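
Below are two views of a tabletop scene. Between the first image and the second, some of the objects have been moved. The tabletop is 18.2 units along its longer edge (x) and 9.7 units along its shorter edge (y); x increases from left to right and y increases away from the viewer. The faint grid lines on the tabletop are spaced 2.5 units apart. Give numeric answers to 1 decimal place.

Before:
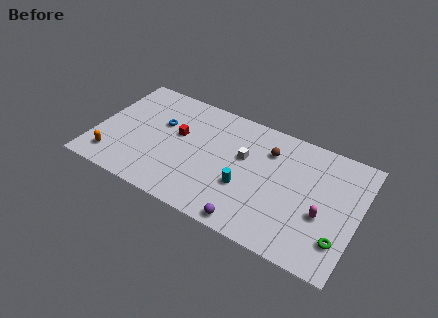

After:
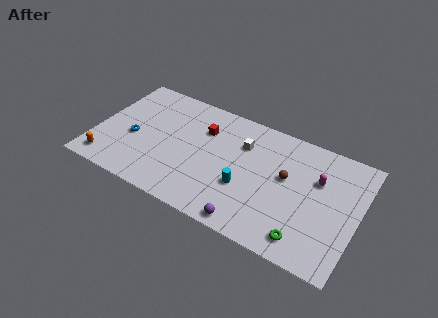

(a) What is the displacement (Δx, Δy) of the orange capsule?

(-0.3, -0.4)

The orange capsule was at about (1.5, 1.8) and moved to about (1.2, 1.4).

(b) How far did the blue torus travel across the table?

2.6

The blue torus moved from about (4.3, 6.1) to (2.6, 4.1), a distance of √(1.7² + 2.0²) ≈ 2.6.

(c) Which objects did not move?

the cyan cylinder and the purple sphere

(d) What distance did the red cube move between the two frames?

2.0

From (5.6, 5.7) to (7.2, 6.9), the red cube covered √(1.6² + 1.2²) ≈ 2.0 units.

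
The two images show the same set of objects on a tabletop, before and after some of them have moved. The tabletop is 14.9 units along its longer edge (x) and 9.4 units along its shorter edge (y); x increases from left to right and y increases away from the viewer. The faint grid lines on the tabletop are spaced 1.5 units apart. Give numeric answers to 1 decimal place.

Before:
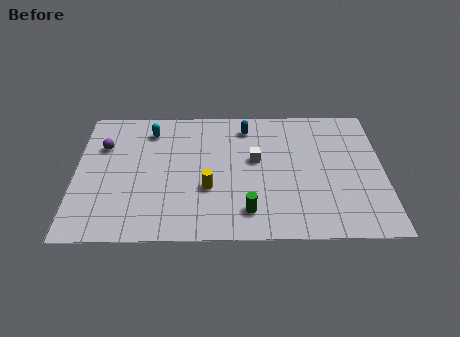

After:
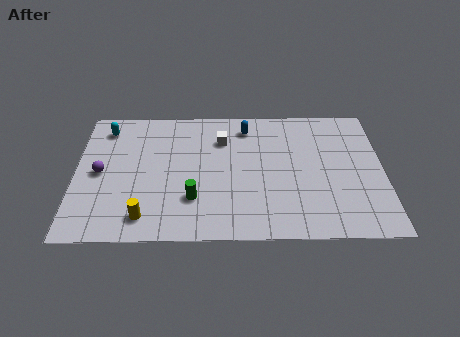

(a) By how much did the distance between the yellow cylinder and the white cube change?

+3.5

They were about 3.0 units apart before and 6.5 after — 3.5 units further apart.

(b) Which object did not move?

the blue capsule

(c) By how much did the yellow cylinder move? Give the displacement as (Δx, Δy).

(-3.0, -1.9)

From the two frames, the yellow cylinder sits at roughly (6.4, 3.4) before and (3.4, 1.5) after.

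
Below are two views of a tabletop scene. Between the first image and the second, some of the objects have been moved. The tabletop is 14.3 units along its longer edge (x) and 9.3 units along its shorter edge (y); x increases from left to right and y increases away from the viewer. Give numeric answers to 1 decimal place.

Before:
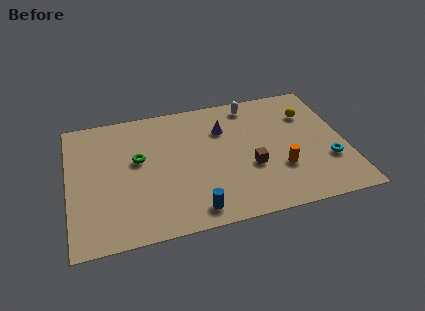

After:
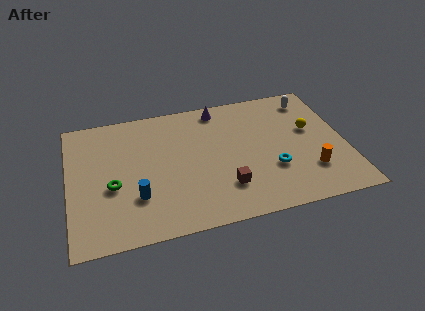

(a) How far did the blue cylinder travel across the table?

3.2

The blue cylinder was near (6.2, 1.2) before and (3.4, 2.8) after, so it travelled √(2.8² + 1.6²) ≈ 3.2 units.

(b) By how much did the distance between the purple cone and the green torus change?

+2.6

The distance was about 4.7 in the first image and 7.3 in the second, so they moved 2.6 units further apart.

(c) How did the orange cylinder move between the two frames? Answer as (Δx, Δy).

(1.5, -0.5)

The orange cylinder was at about (10.8, 3.0) and moved to about (12.3, 2.5).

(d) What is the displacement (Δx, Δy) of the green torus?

(-1.4, -1.6)

The green torus started near (3.6, 5.4) and ended near (2.2, 3.8).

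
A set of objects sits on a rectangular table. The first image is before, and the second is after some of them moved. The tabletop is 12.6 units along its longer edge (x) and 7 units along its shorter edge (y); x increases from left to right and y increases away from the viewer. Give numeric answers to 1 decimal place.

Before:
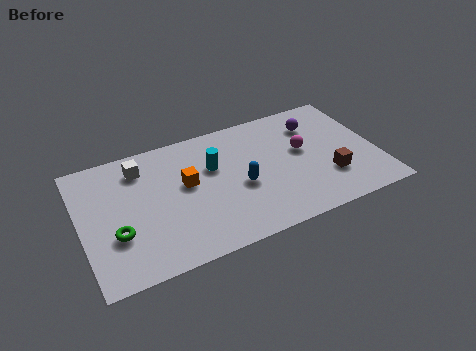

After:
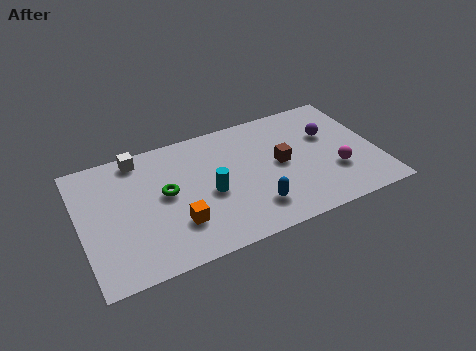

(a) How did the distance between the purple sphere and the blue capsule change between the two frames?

+0.4

Before: roughly 4.2 units apart; after: 4.6. That's 0.4 units further apart.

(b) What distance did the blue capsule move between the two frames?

1.5

The blue capsule was near (6.7, 3.0) before and (7.1, 1.6) after, so it travelled √(0.4² + 1.4²) ≈ 1.5 units.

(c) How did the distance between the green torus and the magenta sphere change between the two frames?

-1.0

Before: roughly 8.3 units apart; after: 7.3. That's 1.0 units closer together.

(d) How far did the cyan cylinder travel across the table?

1.4

The cyan cylinder moved from about (5.7, 4.5) to (5.4, 3.1), a distance of √(0.3² + 1.4²) ≈ 1.4.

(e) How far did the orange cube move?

2.1

The orange cube moved from about (4.5, 4.0) to (3.9, 2.0), a distance of √(0.6² + 2.0²) ≈ 2.1.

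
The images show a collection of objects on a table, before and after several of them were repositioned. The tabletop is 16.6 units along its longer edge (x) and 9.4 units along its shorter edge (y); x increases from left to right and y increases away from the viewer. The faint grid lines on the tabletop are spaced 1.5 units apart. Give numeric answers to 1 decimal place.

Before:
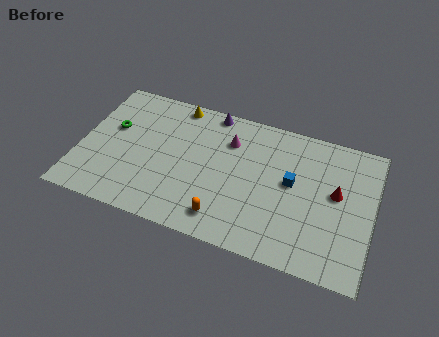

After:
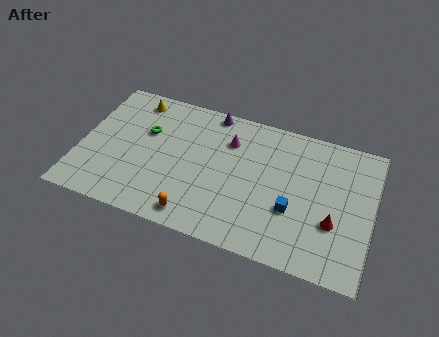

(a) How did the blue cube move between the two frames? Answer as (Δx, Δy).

(0.2, -1.8)

The blue cube started near (12.0, 5.2) and ended near (12.2, 3.4).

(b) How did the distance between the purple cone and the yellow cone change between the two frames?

+2.4

They were about 2.0 units apart before and 4.4 after — 2.4 units further apart.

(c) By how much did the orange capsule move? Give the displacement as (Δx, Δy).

(-1.6, -0.4)

The orange capsule was at about (8.5, 1.6) and moved to about (6.9, 1.2).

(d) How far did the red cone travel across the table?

2.0

The red cone was near (14.5, 5.3) before and (14.5, 3.3) after, so it travelled √(0.0² + 2.0²) ≈ 2.0 units.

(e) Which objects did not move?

the purple cone and the magenta cone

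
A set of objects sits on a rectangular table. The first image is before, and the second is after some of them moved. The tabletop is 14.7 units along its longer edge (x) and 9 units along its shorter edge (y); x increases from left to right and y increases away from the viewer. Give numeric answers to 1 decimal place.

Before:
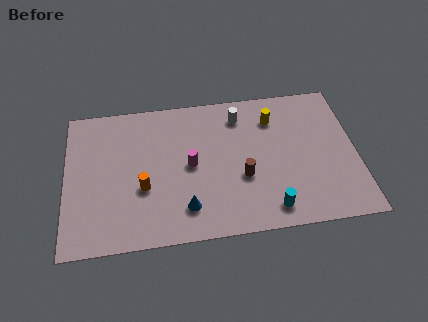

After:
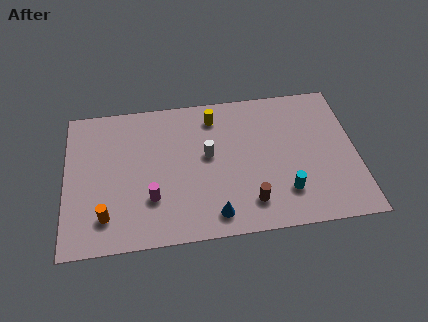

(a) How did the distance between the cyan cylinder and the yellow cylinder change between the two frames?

+0.6

They were about 5.6 units apart before and 6.2 after — 0.6 units further apart.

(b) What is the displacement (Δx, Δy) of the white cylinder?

(-1.7, -2.3)

The white cylinder was at about (8.9, 7.3) and moved to about (7.2, 5.0).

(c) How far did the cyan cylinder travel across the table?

1.2

The cyan cylinder was near (10.2, 1.3) before and (11.0, 2.2) after, so it travelled √(0.8² + 0.9²) ≈ 1.2 units.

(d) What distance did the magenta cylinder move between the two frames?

2.7

From (6.3, 4.5) to (4.3, 2.7), the magenta cylinder covered √(2.0² + 1.8²) ≈ 2.7 units.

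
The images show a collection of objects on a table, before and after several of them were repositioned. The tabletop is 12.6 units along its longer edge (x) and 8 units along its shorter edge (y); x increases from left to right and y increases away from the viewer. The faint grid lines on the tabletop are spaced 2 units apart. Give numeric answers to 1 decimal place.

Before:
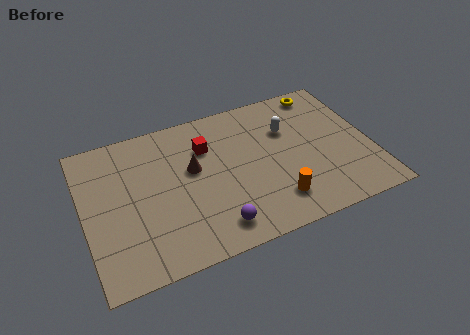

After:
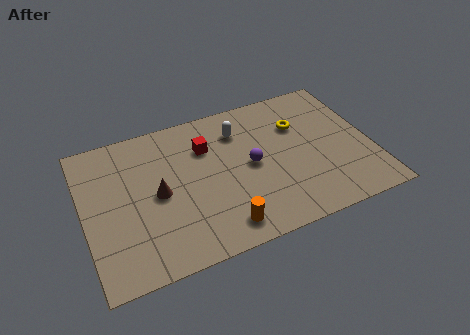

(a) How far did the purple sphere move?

3.3

From (5.4, 1.3) to (7.3, 4.0), the purple sphere covered √(1.9² + 2.7²) ≈ 3.3 units.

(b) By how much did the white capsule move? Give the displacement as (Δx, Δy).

(-2.1, 0.7)

From the two frames, the white capsule sits at roughly (9.1, 5.4) before and (7.0, 6.1) after.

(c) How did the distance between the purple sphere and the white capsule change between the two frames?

-3.4

Before: roughly 5.5 units apart; after: 2.1. That's 3.4 units closer together.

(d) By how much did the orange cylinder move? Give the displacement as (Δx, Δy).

(-2.4, -0.5)

From the two frames, the orange cylinder sits at roughly (8.1, 1.7) before and (5.7, 1.2) after.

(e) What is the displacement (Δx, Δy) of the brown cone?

(-1.6, -0.8)

The brown cone was at about (4.8, 4.7) and moved to about (3.2, 3.9).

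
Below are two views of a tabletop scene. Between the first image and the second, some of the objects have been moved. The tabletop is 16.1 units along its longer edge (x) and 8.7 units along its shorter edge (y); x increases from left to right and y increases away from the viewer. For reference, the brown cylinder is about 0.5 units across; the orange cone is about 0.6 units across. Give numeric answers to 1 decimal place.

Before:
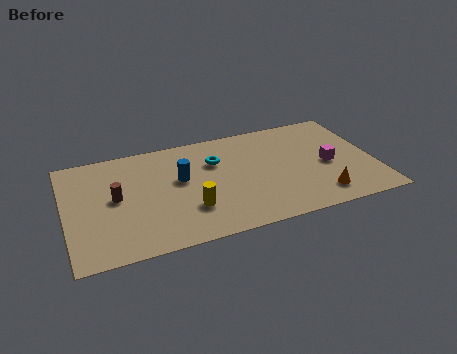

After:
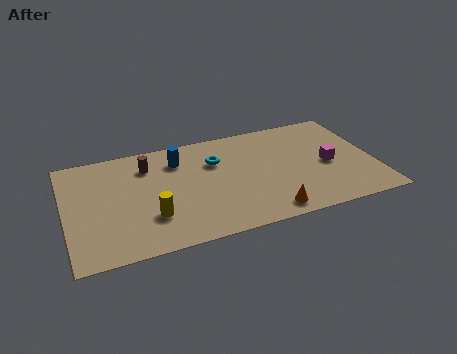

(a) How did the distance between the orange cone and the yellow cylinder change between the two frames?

-0.7

Before: roughly 6.8 units apart; after: 6.1. That's 0.7 units closer together.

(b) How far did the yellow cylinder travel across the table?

2.0

The yellow cylinder moved from about (6.3, 2.6) to (4.3, 2.6), a distance of √(2.0² + 0.0²) ≈ 2.0.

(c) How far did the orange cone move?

2.8

From (13.0, 1.6) to (10.2, 1.1), the orange cone covered √(2.8² + 0.5²) ≈ 2.8 units.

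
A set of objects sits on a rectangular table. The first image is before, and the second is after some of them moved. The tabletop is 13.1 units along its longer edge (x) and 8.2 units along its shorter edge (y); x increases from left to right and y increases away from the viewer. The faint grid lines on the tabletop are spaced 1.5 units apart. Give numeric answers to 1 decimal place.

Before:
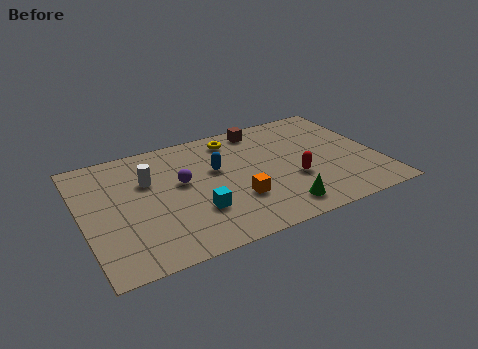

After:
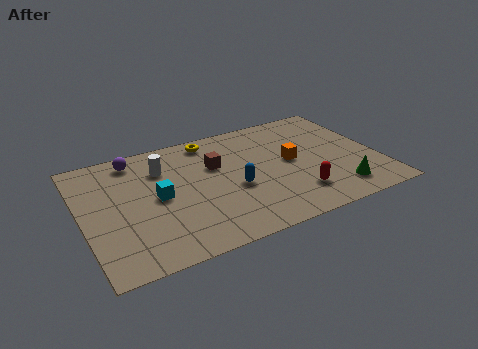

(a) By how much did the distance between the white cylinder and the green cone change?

+1.9

Before: roughly 6.7 units apart; after: 8.6. That's 1.9 units further apart.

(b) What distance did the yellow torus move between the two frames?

1.0

From (7.0, 6.9) to (6.0, 7.2), the yellow torus covered √(1.0² + 0.3²) ≈ 1.0 units.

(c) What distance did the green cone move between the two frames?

2.7

The green cone moved from about (8.3, 1.3) to (11.0, 1.5), a distance of √(2.7² + 0.2²) ≈ 2.7.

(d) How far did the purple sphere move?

3.0

From (4.4, 4.7) to (2.6, 7.1), the purple sphere covered √(1.8² + 2.4²) ≈ 3.0 units.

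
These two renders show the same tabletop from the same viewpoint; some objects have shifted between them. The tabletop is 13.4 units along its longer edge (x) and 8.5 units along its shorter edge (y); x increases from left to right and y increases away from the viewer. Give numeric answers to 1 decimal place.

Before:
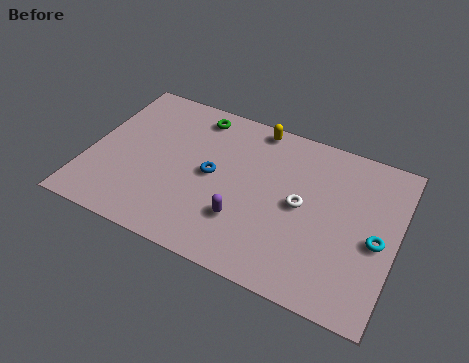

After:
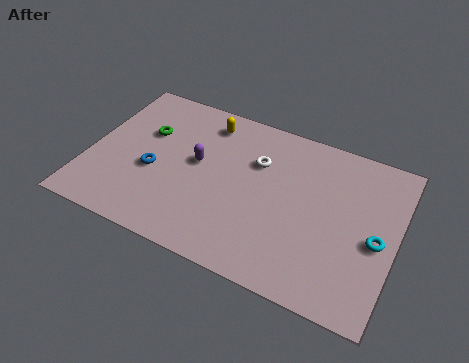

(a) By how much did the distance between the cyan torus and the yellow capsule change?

+1.6

The distance was about 6.9 in the first image and 8.5 in the second, so they moved 1.6 units further apart.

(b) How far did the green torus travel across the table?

2.7

From (4.3, 7.3) to (2.3, 5.5), the green torus covered √(2.0² + 1.8²) ≈ 2.7 units.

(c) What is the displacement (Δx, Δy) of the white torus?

(-2.1, 1.5)

The white torus was at about (9.3, 4.3) and moved to about (7.2, 5.8).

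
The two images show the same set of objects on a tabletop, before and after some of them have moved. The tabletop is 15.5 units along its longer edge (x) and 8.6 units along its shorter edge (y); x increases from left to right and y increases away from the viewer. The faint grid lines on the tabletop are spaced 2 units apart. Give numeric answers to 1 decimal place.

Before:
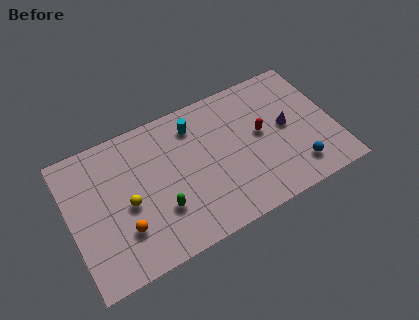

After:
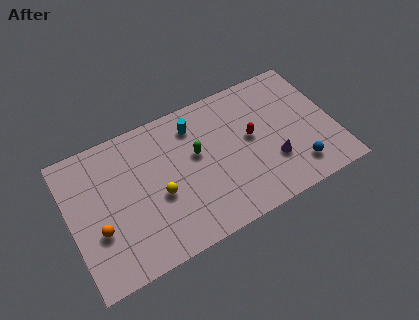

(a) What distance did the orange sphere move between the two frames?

1.5

The orange sphere was near (2.9, 2.5) before and (1.5, 3.1) after, so it travelled √(1.4² + 0.6²) ≈ 1.5 units.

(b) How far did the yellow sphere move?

1.8

The yellow sphere was near (3.3, 3.9) before and (5.1, 3.6) after, so it travelled √(1.8² + 0.3²) ≈ 1.8 units.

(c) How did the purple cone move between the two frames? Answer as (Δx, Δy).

(-1.1, -1.8)

The purple cone started near (12.8, 4.5) and ended near (11.7, 2.7).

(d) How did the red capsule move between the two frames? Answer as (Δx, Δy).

(-0.6, 0.0)

The red capsule started near (11.3, 4.7) and ended near (10.7, 4.7).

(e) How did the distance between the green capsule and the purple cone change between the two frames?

-3.1

Before: roughly 7.9 units apart; after: 4.8. That's 3.1 units closer together.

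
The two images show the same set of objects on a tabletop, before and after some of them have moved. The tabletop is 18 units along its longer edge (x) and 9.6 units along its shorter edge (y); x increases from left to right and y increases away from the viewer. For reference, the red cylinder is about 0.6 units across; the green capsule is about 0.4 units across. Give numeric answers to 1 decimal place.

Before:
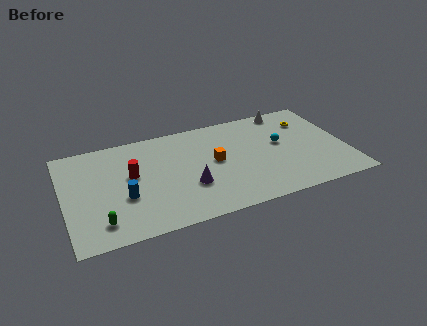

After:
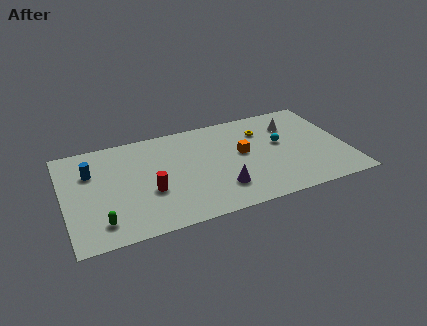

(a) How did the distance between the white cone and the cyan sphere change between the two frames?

-1.5

They were about 3.3 units apart before and 1.8 after — 1.5 units closer together.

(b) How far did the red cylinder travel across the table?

2.1

The red cylinder was near (4.3, 5.5) before and (5.3, 3.6) after, so it travelled √(1.0² + 1.9²) ≈ 2.1 units.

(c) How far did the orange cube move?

1.8

The orange cube moved from about (9.6, 5.1) to (11.4, 5.3), a distance of √(1.8² + 0.2²) ≈ 1.8.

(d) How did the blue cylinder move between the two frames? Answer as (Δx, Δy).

(-1.9, 3.0)

The blue cylinder was at about (3.7, 3.6) and moved to about (1.8, 6.6).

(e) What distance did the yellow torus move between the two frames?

3.0

The yellow torus moved from about (15.9, 7.2) to (12.9, 7.1), a distance of √(3.0² + 0.1²) ≈ 3.0.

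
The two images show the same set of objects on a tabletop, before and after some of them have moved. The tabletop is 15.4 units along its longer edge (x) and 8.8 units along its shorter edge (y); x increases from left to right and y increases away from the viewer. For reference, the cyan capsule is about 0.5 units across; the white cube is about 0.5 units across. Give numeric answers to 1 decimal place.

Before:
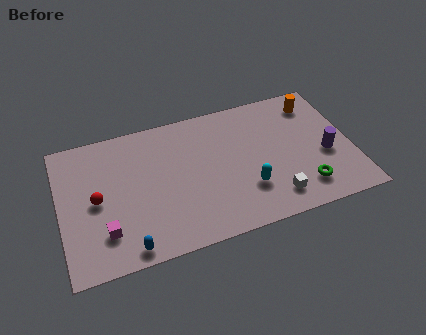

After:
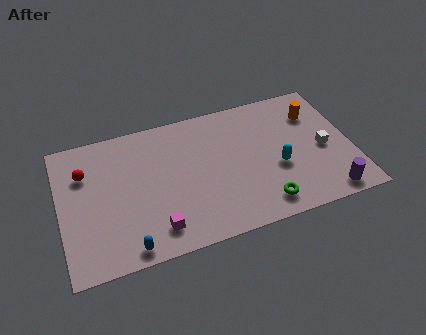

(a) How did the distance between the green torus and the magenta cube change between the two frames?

-4.8

They were about 10.4 units apart before and 5.6 after — 4.8 units closer together.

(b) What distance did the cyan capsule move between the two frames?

1.9

From (9.7, 2.6) to (11.4, 3.5), the cyan capsule covered √(1.7² + 0.9²) ≈ 1.9 units.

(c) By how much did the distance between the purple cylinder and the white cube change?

-0.6

The distance was about 3.6 in the first image and 3.0 in the second, so they moved 0.6 units closer together.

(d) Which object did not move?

the blue capsule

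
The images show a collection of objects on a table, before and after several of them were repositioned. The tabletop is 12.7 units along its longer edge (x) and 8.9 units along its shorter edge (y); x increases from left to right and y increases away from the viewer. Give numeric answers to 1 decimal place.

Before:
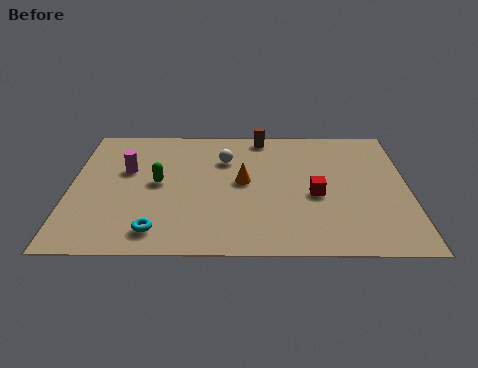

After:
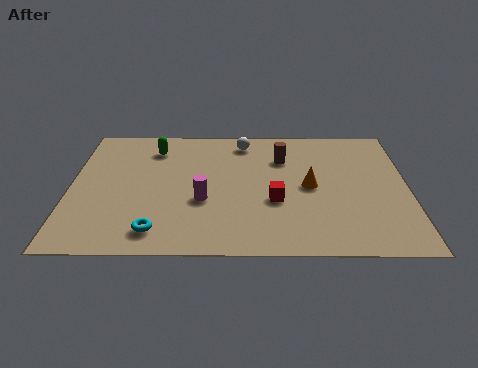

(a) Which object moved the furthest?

the magenta cylinder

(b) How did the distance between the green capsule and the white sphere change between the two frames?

+0.4

They were about 3.0 units apart before and 3.4 after — 0.4 units further apart.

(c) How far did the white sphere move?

1.5

From (5.8, 6.3) to (6.5, 7.6), the white sphere covered √(0.7² + 1.3²) ≈ 1.5 units.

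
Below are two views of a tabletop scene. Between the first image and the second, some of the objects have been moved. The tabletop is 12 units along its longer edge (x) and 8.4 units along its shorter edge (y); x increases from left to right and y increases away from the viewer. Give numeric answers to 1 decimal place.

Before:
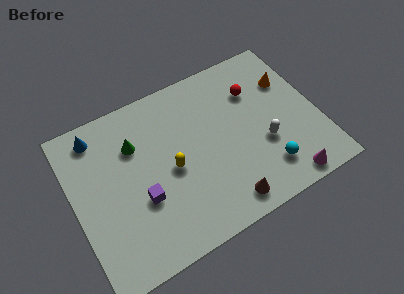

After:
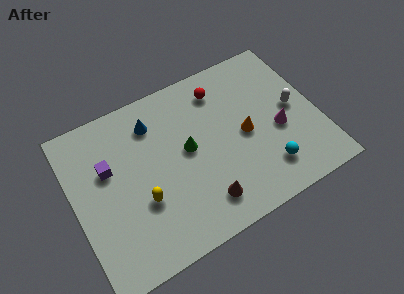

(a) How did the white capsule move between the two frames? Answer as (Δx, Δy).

(1.7, 1.2)

From the two frames, the white capsule sits at roughly (9.2, 3.1) before and (10.9, 4.3) after.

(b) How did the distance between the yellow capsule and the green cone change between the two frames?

+0.4

They were about 2.5 units apart before and 2.9 after — 0.4 units further apart.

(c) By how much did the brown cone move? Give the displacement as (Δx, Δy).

(-1.0, 0.5)

The brown cone started near (6.9, 1.1) and ended near (5.9, 1.6).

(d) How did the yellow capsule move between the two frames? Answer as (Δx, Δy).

(-1.6, -0.9)

From the two frames, the yellow capsule sits at roughly (4.7, 3.9) before and (3.1, 3.0) after.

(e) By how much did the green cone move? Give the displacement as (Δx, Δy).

(2.4, -1.4)

The green cone started near (3.2, 5.9) and ended near (5.6, 4.5).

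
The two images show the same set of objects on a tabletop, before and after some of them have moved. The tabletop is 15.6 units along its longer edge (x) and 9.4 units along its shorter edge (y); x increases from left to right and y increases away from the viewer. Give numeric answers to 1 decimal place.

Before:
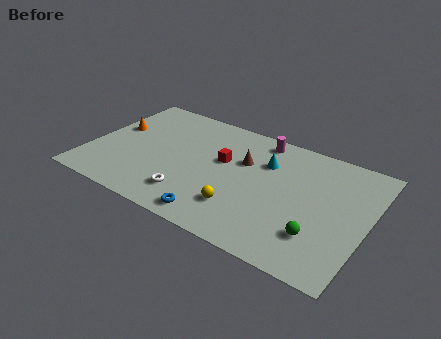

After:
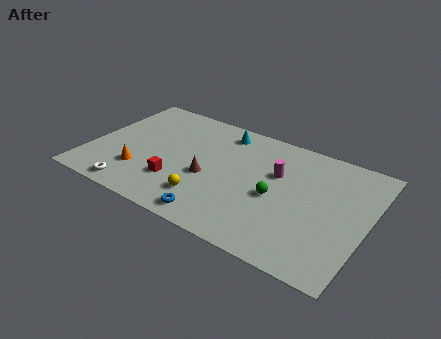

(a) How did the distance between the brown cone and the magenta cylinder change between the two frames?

+1.9

They were about 2.3 units apart before and 4.2 after — 1.9 units further apart.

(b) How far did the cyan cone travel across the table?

3.0

The cyan cone was near (9.7, 6.6) before and (7.0, 8.0) after, so it travelled √(2.7² + 1.4²) ≈ 3.0 units.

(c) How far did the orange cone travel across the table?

3.6

From (1.1, 5.6) to (3.1, 2.6), the orange cone covered √(2.0² + 3.0²) ≈ 3.6 units.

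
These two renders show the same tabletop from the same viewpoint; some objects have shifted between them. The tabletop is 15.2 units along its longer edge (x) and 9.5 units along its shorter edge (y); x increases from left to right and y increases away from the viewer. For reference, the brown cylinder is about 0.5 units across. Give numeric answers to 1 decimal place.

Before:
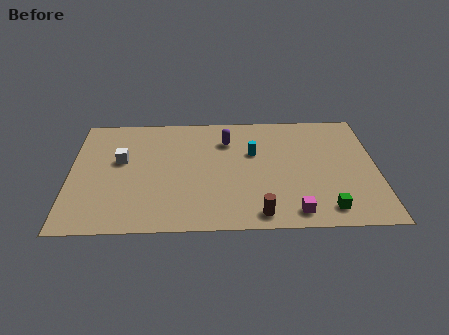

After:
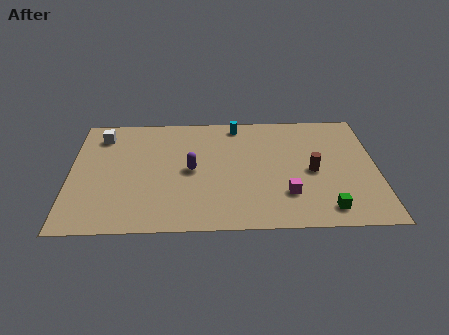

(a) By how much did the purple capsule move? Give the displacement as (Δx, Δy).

(-1.8, -2.4)

The purple capsule started near (7.8, 7.1) and ended near (6.0, 4.7).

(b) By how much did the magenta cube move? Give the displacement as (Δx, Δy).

(-0.3, 1.4)

The magenta cube was at about (11.0, 1.2) and moved to about (10.7, 2.6).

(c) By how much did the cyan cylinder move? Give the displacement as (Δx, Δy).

(-0.8, 2.4)

The cyan cylinder started near (9.1, 6.0) and ended near (8.3, 8.4).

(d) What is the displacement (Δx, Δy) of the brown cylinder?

(2.7, 3.3)

The brown cylinder was at about (9.3, 1.1) and moved to about (12.0, 4.4).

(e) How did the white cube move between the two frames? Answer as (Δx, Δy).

(-1.0, 2.1)

From the two frames, the white cube sits at roughly (2.5, 5.6) before and (1.5, 7.7) after.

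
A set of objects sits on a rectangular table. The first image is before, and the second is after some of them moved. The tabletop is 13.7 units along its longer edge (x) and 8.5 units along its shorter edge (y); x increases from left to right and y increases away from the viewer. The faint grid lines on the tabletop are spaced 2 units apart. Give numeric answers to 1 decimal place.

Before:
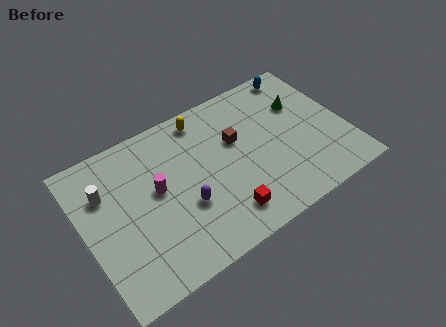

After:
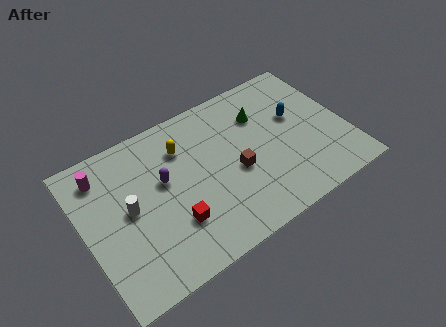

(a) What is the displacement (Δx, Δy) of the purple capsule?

(-0.8, 1.9)

The purple capsule started near (5.0, 3.1) and ended near (4.2, 5.0).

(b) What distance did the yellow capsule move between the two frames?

1.7

The yellow capsule moved from about (6.7, 7.4) to (5.4, 6.3), a distance of √(1.3² + 1.1²) ≈ 1.7.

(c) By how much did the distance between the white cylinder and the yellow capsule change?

-2.0

Before: roughly 5.6 units apart; after: 3.6. That's 2.0 units closer together.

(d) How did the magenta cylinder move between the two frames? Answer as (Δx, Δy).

(-2.5, 2.2)

The magenta cylinder started near (3.8, 4.7) and ended near (1.3, 6.9).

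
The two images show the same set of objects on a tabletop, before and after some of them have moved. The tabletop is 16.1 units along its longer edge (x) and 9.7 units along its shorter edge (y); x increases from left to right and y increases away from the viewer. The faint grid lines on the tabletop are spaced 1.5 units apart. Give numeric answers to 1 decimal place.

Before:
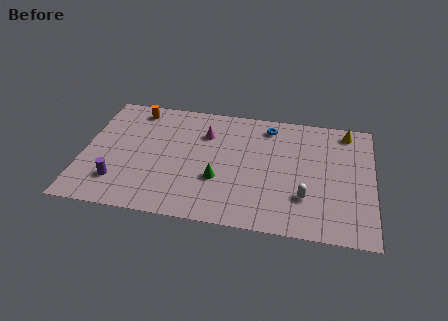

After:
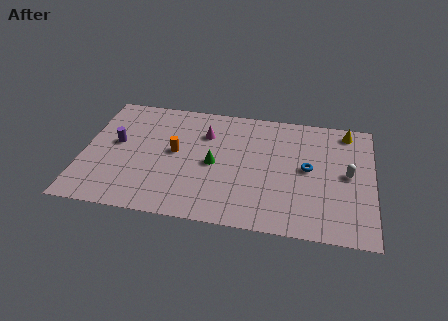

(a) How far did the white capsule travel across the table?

3.2

The white capsule moved from about (12.4, 2.8) to (14.7, 5.0), a distance of √(2.3² + 2.2²) ≈ 3.2.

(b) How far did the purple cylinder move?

3.1

From (2.1, 2.3) to (1.8, 5.4), the purple cylinder covered √(0.3² + 3.1²) ≈ 3.1 units.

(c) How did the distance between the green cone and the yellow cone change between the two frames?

-0.4

They were about 8.7 units apart before and 8.3 after — 0.4 units closer together.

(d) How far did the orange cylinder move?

4.0

From (2.7, 8.4) to (5.1, 5.2), the orange cylinder covered √(2.4² + 3.2²) ≈ 4.0 units.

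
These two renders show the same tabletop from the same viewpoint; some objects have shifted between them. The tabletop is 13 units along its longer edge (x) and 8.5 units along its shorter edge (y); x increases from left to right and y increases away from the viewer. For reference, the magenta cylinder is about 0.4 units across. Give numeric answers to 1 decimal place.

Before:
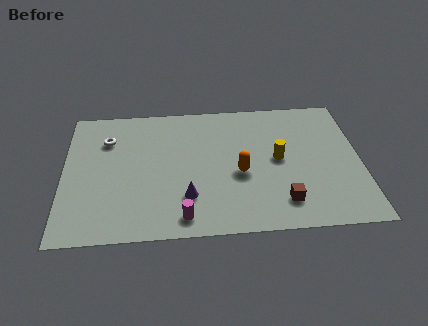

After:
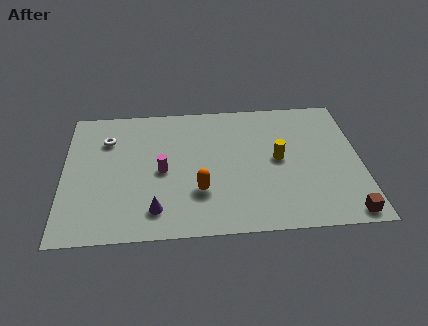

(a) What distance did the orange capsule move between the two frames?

2.1

From (7.7, 3.6) to (5.9, 2.6), the orange capsule covered √(1.8² + 1.0²) ≈ 2.1 units.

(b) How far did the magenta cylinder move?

3.0

From (5.2, 1.1) to (4.3, 4.0), the magenta cylinder covered √(0.9² + 2.9²) ≈ 3.0 units.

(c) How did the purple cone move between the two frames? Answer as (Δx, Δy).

(-1.4, -0.7)

The purple cone started near (5.4, 2.3) and ended near (4.0, 1.6).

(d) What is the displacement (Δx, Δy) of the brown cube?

(2.7, -0.9)

The brown cube was at about (9.5, 1.7) and moved to about (12.2, 0.8).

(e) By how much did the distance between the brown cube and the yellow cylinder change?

+1.9

Before: roughly 2.7 units apart; after: 4.6. That's 1.9 units further apart.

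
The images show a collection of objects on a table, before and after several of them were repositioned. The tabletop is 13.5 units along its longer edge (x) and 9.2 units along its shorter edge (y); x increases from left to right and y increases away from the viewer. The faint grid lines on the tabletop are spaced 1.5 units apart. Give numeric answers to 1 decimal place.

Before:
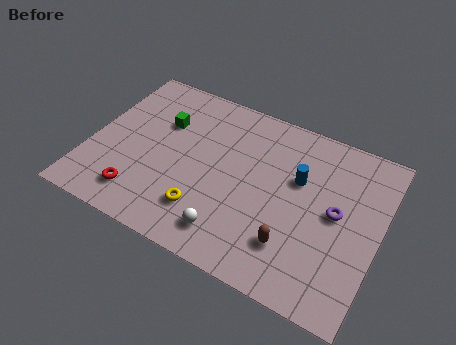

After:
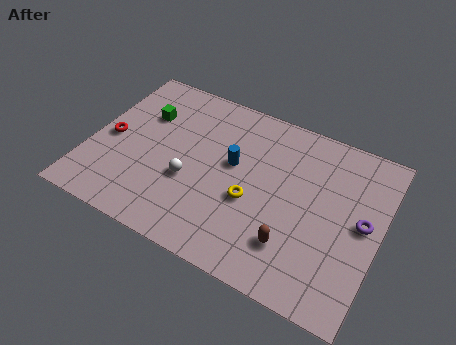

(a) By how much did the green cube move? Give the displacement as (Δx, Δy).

(-0.9, 0.1)

The green cube was at about (3.1, 6.2) and moved to about (2.2, 6.3).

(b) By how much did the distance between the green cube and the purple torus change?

+2.1

The distance was about 8.5 in the first image and 10.6 in the second, so they moved 2.1 units further apart.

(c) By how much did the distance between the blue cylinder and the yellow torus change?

-3.4

The distance was about 5.3 in the first image and 1.9 in the second, so they moved 3.4 units closer together.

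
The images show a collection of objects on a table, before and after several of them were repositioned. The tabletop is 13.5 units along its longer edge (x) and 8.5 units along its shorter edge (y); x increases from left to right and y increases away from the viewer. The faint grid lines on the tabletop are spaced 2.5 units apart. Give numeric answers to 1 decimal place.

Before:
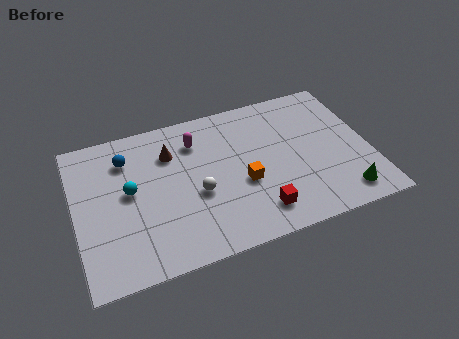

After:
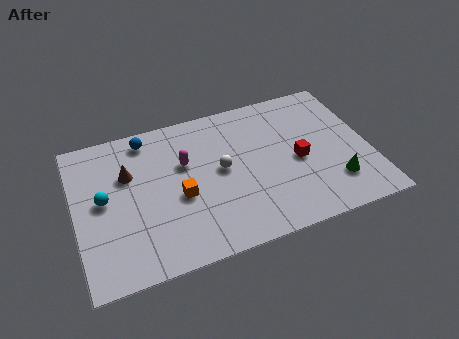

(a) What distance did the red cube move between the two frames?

3.1

The red cube moved from about (8.1, 1.6) to (10.2, 3.9), a distance of √(2.1² + 2.3²) ≈ 3.1.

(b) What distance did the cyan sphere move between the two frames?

1.2

The cyan sphere moved from about (2.5, 4.6) to (1.3, 4.5), a distance of √(1.2² + 0.1²) ≈ 1.2.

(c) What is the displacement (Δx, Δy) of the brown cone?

(-2.0, -0.6)

From the two frames, the brown cone sits at roughly (4.5, 6.2) before and (2.5, 5.6) after.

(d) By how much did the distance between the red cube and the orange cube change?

+3.6

Before: roughly 1.9 units apart; after: 5.5. That's 3.6 units further apart.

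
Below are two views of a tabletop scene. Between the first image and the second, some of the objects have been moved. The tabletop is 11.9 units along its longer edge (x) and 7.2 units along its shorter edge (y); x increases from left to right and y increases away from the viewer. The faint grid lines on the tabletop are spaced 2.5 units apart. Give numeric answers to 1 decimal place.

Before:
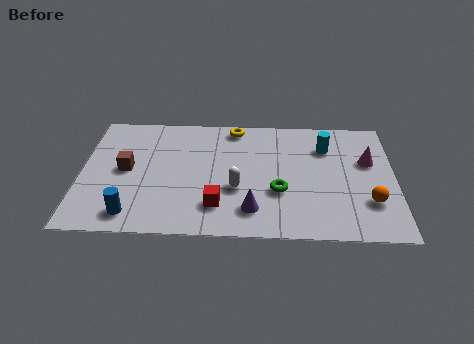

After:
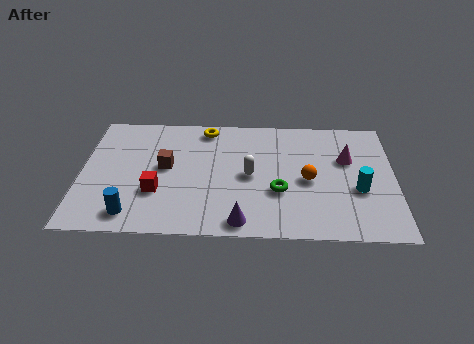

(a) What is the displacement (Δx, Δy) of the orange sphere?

(-2.3, 1.2)

The orange sphere was at about (10.9, 2.1) and moved to about (8.6, 3.3).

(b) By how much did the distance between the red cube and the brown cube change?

-2.5

They were about 4.0 units apart before and 1.5 after — 2.5 units closer together.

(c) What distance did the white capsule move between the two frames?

0.9

The white capsule was near (5.9, 2.7) before and (6.4, 3.5) after, so it travelled √(0.5² + 0.8²) ≈ 0.9 units.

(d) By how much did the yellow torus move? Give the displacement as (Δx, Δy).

(-1.1, -0.1)

The yellow torus started near (5.8, 6.4) and ended near (4.7, 6.3).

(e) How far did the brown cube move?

1.5

From (1.7, 3.7) to (3.2, 3.9), the brown cube covered √(1.5² + 0.2²) ≈ 1.5 units.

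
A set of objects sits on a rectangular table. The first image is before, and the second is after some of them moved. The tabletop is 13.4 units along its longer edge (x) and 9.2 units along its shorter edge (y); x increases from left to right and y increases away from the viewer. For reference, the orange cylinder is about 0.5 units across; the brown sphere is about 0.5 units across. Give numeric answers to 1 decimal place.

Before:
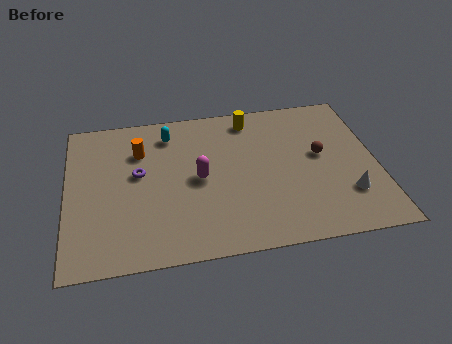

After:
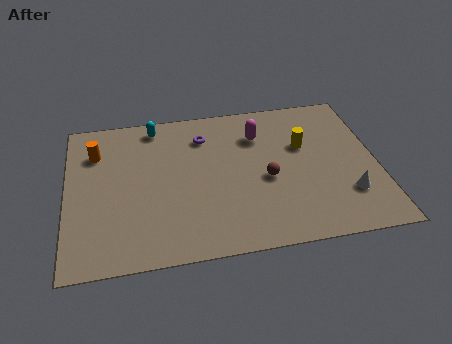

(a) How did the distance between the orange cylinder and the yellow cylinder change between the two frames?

+4.0

The distance was about 5.1 in the first image and 9.1 in the second, so they moved 4.0 units further apart.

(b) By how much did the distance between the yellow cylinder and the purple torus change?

-1.2

They were about 5.7 units apart before and 4.5 after — 1.2 units closer together.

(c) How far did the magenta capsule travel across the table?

3.5

From (5.7, 4.5) to (8.4, 6.8), the magenta capsule covered √(2.7² + 2.3²) ≈ 3.5 units.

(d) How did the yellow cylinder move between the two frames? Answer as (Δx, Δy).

(2.2, -2.1)

The yellow cylinder was at about (8.1, 7.9) and moved to about (10.3, 5.8).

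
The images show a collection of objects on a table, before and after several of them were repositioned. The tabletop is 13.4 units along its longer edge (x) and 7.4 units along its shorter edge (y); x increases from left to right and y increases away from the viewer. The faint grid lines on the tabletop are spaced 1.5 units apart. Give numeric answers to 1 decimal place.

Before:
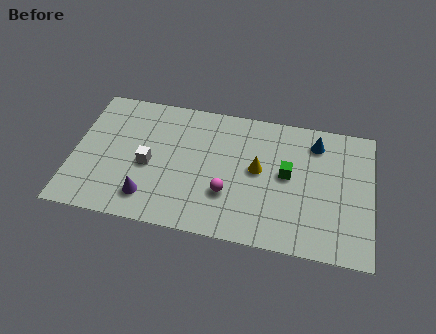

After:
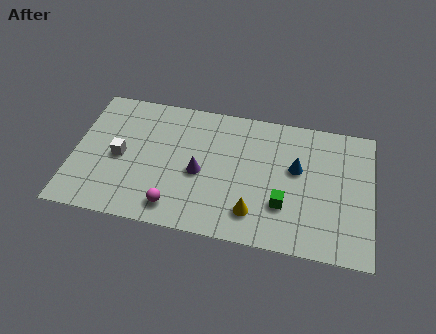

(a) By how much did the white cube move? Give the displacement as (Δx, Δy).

(-1.3, 0.2)

From the two frames, the white cube sits at roughly (3.4, 3.3) before and (2.1, 3.5) after.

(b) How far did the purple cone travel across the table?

2.8

From (3.5, 1.5) to (5.7, 3.3), the purple cone covered √(2.2² + 1.8²) ≈ 2.8 units.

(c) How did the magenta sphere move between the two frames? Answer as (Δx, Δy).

(-2.3, -1.2)

From the two frames, the magenta sphere sits at roughly (7.0, 2.4) before and (4.7, 1.2) after.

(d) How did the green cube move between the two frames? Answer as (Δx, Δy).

(-0.1, -1.7)

From the two frames, the green cube sits at roughly (9.6, 4.0) before and (9.5, 2.3) after.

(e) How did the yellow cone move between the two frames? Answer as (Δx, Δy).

(-0.1, -2.4)

From the two frames, the yellow cone sits at roughly (8.3, 4.0) before and (8.2, 1.6) after.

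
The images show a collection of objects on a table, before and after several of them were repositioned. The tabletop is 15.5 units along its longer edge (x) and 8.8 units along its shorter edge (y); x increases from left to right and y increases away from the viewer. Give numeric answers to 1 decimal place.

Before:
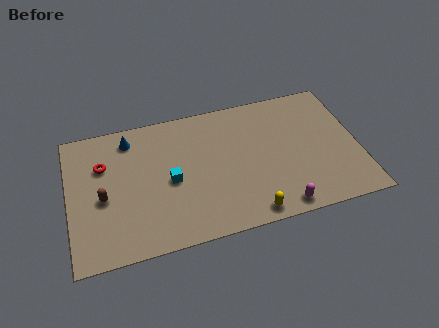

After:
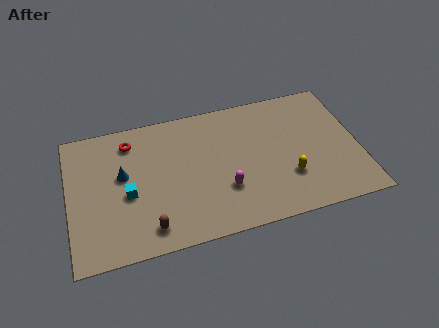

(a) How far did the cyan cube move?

2.3

The cyan cube moved from about (5.4, 4.1) to (3.1, 3.8), a distance of √(2.3² + 0.3²) ≈ 2.3.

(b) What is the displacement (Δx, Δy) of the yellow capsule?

(2.2, 1.8)

From the two frames, the yellow capsule sits at roughly (9.4, 0.9) before and (11.6, 2.7) after.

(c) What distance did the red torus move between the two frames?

1.9

The red torus moved from about (1.9, 6.0) to (3.4, 7.2), a distance of √(1.5² + 1.2²) ≈ 1.9.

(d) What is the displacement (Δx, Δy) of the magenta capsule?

(-2.8, 1.9)

From the two frames, the magenta capsule sits at roughly (11.0, 0.9) before and (8.2, 2.8) after.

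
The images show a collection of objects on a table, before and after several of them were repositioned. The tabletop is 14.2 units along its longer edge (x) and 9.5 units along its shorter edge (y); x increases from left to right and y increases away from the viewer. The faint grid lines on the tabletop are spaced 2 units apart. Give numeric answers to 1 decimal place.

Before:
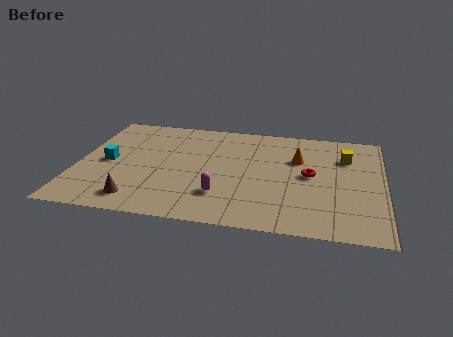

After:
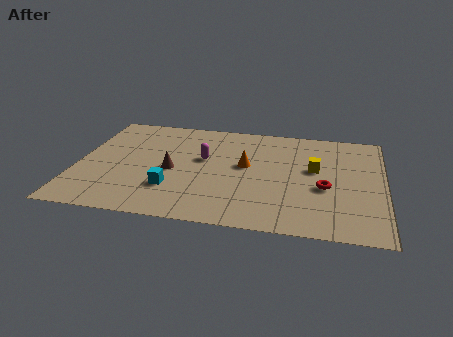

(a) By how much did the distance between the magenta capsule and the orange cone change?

-3.1

Before: roughly 5.1 units apart; after: 2.0. That's 3.1 units closer together.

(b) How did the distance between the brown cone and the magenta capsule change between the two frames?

-2.0

Before: roughly 3.9 units apart; after: 1.9. That's 2.0 units closer together.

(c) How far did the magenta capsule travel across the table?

3.3

The magenta capsule was near (6.8, 2.5) before and (5.8, 5.6) after, so it travelled √(1.0² + 3.1²) ≈ 3.3 units.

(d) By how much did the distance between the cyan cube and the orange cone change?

-4.8

They were about 9.0 units apart before and 4.2 after — 4.8 units closer together.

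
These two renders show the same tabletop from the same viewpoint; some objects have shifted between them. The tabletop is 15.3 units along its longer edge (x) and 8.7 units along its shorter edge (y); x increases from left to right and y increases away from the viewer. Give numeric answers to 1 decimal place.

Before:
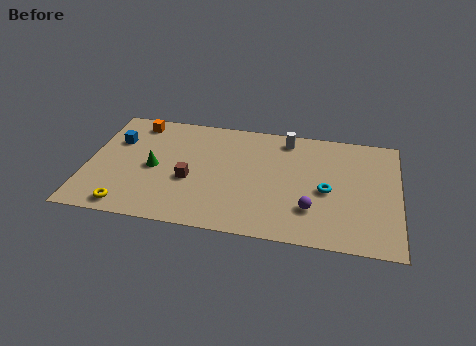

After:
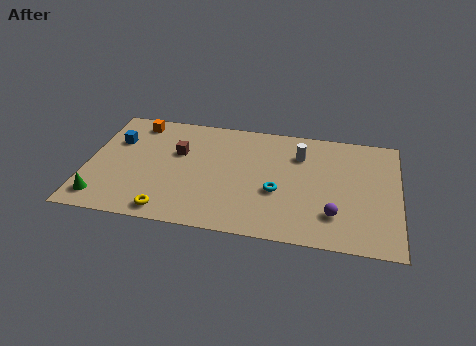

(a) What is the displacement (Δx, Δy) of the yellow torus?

(2.0, 0.0)

The yellow torus started near (2.2, 1.0) and ended near (4.2, 1.0).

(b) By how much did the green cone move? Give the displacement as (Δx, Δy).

(-2.4, -2.7)

The green cone was at about (3.3, 4.1) and moved to about (0.9, 1.4).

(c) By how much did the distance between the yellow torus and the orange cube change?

+0.3

The distance was about 6.5 in the first image and 6.8 in the second, so they moved 0.3 units further apart.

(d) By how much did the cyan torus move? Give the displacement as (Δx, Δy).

(-2.4, -0.5)

The cyan torus started near (11.8, 3.9) and ended near (9.4, 3.4).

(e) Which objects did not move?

the blue cube and the orange cube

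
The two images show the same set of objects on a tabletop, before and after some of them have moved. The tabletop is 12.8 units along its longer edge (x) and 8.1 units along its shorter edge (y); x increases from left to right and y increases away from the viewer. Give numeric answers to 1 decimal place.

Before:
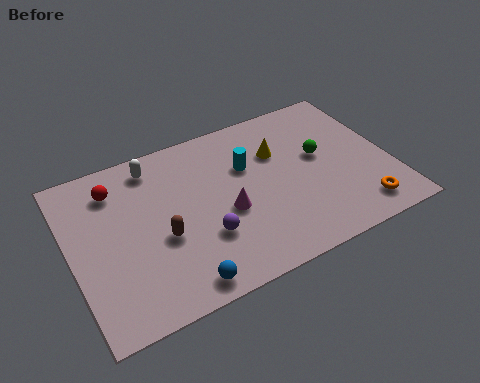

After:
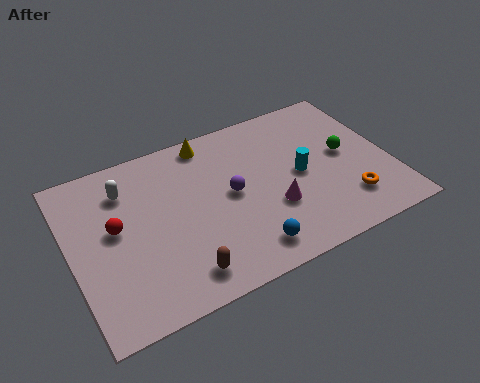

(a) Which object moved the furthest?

the yellow cone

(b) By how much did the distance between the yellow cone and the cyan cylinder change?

+3.3

They were about 1.3 units apart before and 4.6 after — 3.3 units further apart.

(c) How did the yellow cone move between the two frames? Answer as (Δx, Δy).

(-2.6, 1.7)

The yellow cone started near (8.5, 5.5) and ended near (5.9, 7.2).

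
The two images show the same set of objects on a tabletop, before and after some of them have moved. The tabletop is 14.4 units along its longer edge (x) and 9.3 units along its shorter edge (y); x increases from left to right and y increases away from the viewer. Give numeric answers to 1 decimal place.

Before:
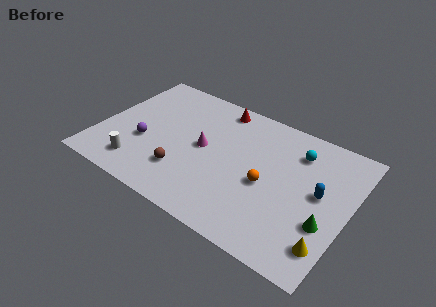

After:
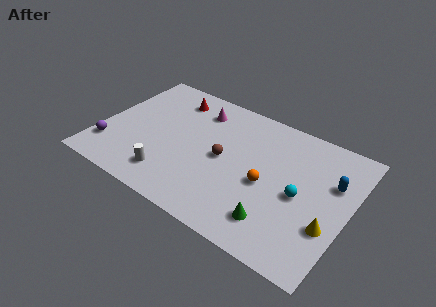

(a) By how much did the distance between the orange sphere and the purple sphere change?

+2.1

They were about 7.1 units apart before and 9.2 after — 2.1 units further apart.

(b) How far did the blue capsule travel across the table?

1.3

From (12.7, 5.0) to (13.3, 6.1), the blue capsule covered √(0.6² + 1.1²) ≈ 1.3 units.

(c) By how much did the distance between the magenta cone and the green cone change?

+0.3

Before: roughly 7.5 units apart; after: 7.8. That's 0.3 units further apart.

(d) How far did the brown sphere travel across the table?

2.9

From (5.2, 2.5) to (7.2, 4.6), the brown sphere covered √(2.0² + 2.1²) ≈ 2.9 units.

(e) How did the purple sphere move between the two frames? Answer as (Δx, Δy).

(-1.9, -1.3)

The purple sphere started near (2.7, 3.5) and ended near (0.8, 2.2).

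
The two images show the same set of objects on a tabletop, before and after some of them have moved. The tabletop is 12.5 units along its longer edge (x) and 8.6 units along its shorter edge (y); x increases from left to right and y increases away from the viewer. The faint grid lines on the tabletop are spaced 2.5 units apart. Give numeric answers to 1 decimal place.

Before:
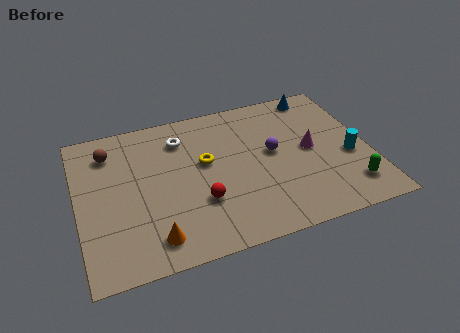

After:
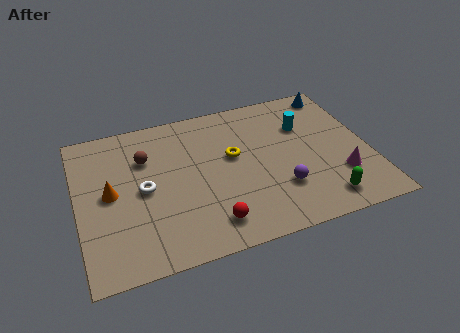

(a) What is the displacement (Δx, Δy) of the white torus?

(-1.8, -2.5)

The white torus started near (4.6, 6.7) and ended near (2.8, 4.2).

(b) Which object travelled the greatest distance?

the orange cone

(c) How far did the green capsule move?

1.3

From (11.4, 1.7) to (10.2, 1.3), the green capsule covered √(1.2² + 0.4²) ≈ 1.3 units.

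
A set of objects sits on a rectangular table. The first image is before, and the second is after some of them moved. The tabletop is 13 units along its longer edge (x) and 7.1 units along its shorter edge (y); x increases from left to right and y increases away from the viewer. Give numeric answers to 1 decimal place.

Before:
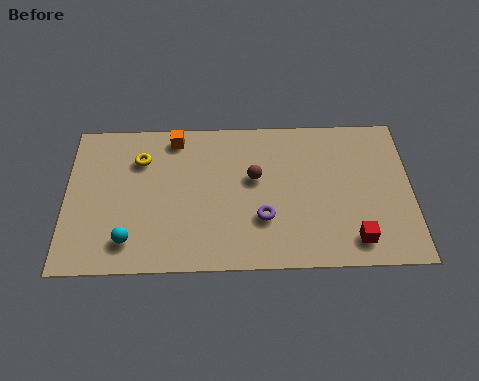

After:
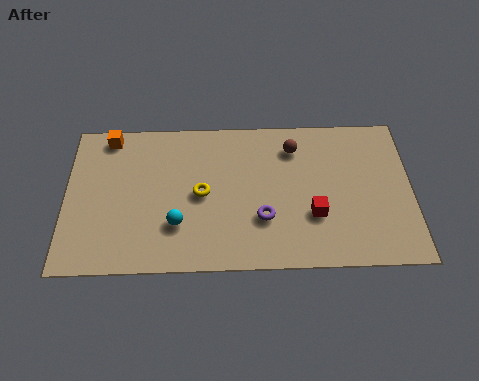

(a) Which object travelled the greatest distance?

the yellow torus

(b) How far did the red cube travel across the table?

1.9

The red cube was near (10.8, 1.2) before and (9.3, 2.4) after, so it travelled √(1.5² + 1.2²) ≈ 1.9 units.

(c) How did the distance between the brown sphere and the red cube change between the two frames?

-1.5

They were about 4.8 units apart before and 3.3 after — 1.5 units closer together.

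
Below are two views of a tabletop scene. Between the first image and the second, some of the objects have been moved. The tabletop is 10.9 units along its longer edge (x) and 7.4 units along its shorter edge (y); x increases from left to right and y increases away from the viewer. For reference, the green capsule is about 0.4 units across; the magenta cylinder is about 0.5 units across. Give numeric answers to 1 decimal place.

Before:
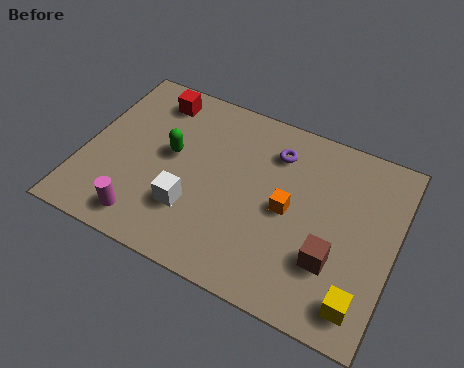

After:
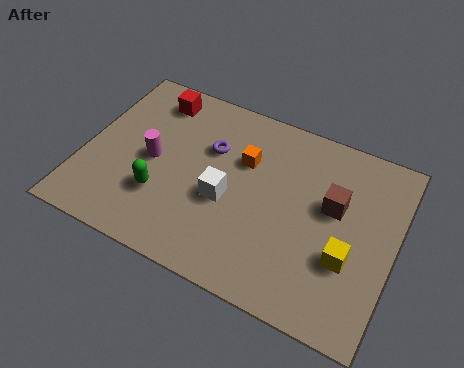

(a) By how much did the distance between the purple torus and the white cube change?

-2.3

They were about 4.3 units apart before and 2.0 after — 2.3 units closer together.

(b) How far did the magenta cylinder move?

2.5

The magenta cylinder moved from about (2.5, 1.1) to (2.4, 3.6), a distance of √(0.1² + 2.5²) ≈ 2.5.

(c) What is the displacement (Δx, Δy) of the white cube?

(1.1, 0.9)

The white cube started near (4.0, 2.2) and ended near (5.1, 3.1).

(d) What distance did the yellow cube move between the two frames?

1.5

The yellow cube moved from about (10.0, 1.2) to (9.4, 2.6), a distance of √(0.6² + 1.4²) ≈ 1.5.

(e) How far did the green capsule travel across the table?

1.8

The green capsule was near (3.0, 4.1) before and (2.9, 2.3) after, so it travelled √(0.1² + 1.8²) ≈ 1.8 units.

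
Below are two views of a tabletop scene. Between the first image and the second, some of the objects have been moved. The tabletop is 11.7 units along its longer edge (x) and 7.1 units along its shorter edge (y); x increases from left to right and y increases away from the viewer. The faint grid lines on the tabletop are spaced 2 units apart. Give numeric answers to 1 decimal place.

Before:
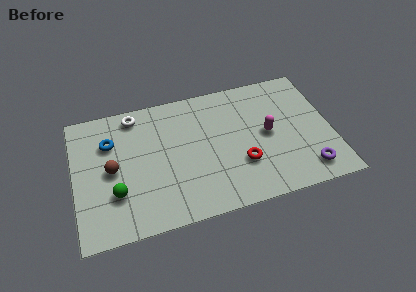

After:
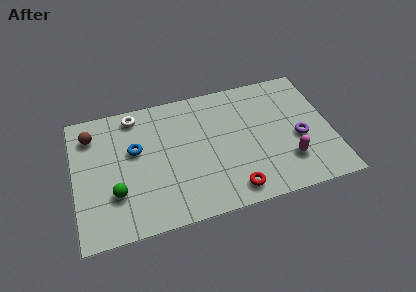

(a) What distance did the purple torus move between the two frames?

1.8

The purple torus was near (10.4, 1.2) before and (10.2, 3.0) after, so it travelled √(0.2² + 1.8²) ≈ 1.8 units.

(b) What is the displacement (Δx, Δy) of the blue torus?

(1.1, -0.7)

From the two frames, the blue torus sits at roughly (1.7, 5.0) before and (2.8, 4.3) after.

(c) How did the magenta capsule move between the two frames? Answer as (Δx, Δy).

(0.8, -1.7)

From the two frames, the magenta capsule sits at roughly (8.8, 3.6) before and (9.6, 1.9) after.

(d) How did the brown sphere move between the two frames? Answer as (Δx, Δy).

(-0.8, 2.1)

The brown sphere was at about (1.7, 3.5) and moved to about (0.9, 5.6).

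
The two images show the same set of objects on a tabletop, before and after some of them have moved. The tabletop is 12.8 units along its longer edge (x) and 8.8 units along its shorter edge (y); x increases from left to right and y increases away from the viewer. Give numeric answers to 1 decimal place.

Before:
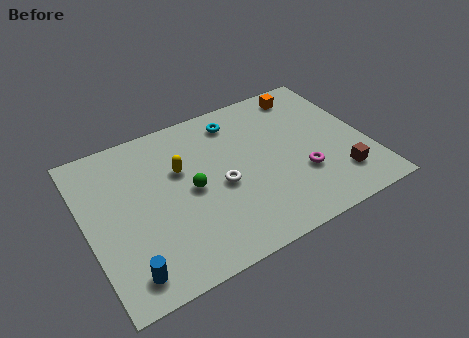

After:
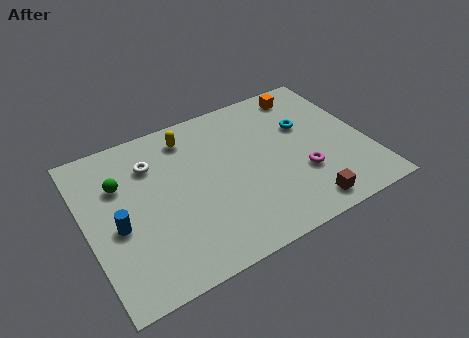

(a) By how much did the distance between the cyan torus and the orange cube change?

-1.4

They were about 3.4 units apart before and 2.0 after — 1.4 units closer together.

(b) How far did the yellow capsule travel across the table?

1.8

The yellow capsule was near (4.4, 5.6) before and (5.0, 7.3) after, so it travelled √(0.6² + 1.7²) ≈ 1.8 units.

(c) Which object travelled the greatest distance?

the white torus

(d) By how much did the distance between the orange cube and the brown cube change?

+1.0

Before: roughly 5.6 units apart; after: 6.6. That's 1.0 units further apart.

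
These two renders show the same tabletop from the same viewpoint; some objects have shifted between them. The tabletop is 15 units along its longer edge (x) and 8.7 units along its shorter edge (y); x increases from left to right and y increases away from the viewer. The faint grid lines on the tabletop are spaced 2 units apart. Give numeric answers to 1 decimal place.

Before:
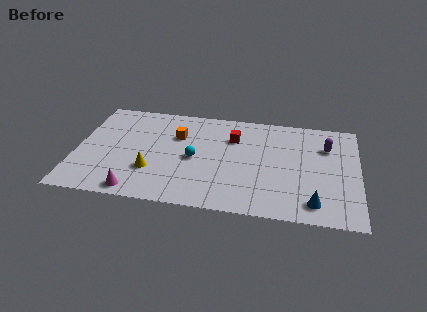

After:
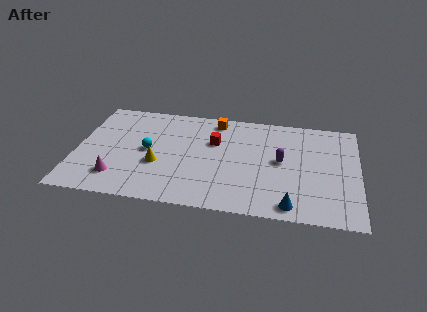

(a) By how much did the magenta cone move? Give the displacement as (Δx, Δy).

(-1.1, 1.0)

The magenta cone started near (3.4, 0.9) and ended near (2.3, 1.9).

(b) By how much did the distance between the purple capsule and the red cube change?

-1.2

Before: roughly 5.0 units apart; after: 3.8. That's 1.2 units closer together.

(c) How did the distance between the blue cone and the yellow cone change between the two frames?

-1.2

The distance was about 8.7 in the first image and 7.5 in the second, so they moved 1.2 units closer together.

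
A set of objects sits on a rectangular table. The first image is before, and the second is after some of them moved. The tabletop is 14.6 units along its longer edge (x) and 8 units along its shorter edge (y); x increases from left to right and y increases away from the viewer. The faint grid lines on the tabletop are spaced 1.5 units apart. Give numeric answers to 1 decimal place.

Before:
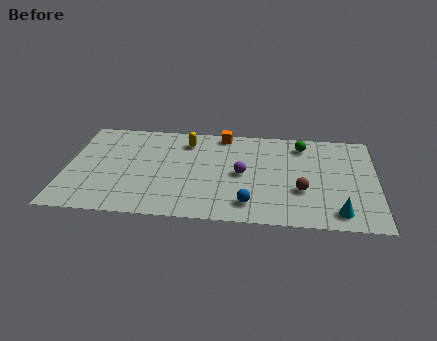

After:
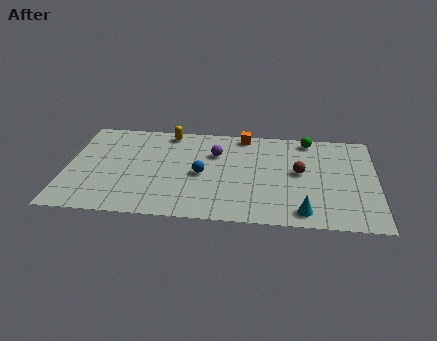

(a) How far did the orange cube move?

1.0

The orange cube moved from about (7.3, 7.2) to (8.3, 7.2), a distance of √(1.0² + 0.0²) ≈ 1.0.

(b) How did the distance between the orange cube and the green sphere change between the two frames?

-0.7

They were about 3.8 units apart before and 3.1 after — 0.7 units closer together.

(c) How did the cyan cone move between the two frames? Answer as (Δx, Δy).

(-1.6, -0.1)

The cyan cone was at about (12.8, 1.2) and moved to about (11.2, 1.1).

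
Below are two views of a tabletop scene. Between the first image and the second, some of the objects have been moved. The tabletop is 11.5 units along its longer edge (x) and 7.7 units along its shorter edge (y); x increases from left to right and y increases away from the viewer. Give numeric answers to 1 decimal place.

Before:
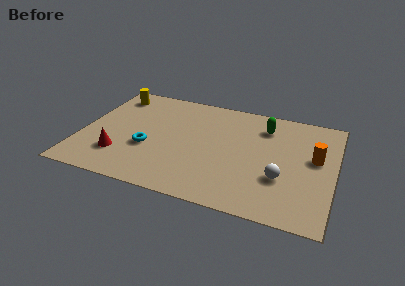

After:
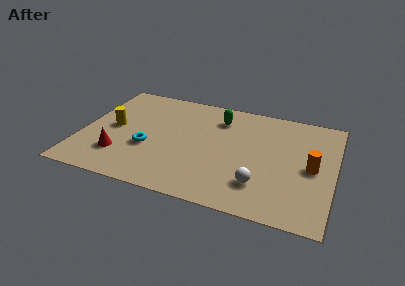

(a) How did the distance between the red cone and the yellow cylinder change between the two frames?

-2.5

The distance was about 4.5 in the first image and 2.0 in the second, so they moved 2.5 units closer together.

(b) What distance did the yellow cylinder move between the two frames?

2.5

From (1.1, 6.4) to (1.4, 3.9), the yellow cylinder covered √(0.3² + 2.5²) ≈ 2.5 units.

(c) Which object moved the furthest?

the yellow cylinder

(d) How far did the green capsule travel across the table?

2.1

The green capsule moved from about (8.2, 6.0) to (6.1, 6.0), a distance of √(2.1² + 0.0²) ≈ 2.1.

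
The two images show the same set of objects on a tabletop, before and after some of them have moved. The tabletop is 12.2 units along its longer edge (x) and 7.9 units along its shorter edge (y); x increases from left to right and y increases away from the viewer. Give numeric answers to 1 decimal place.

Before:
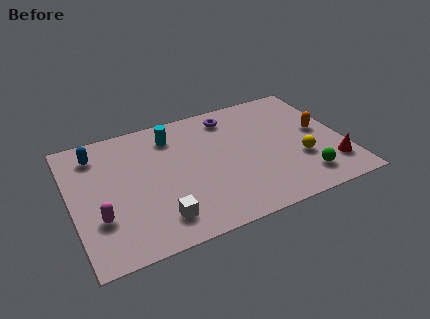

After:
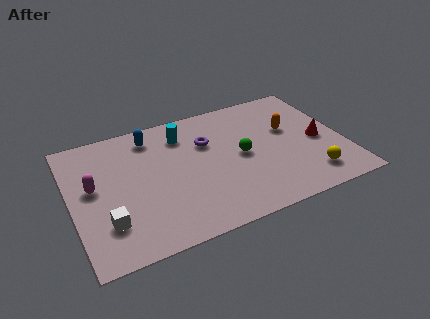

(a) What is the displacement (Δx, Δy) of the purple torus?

(-1.2, -1.3)

From the two frames, the purple torus sits at roughly (7.4, 6.6) before and (6.2, 5.3) after.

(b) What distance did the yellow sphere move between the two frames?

1.2

From (10.1, 2.7) to (10.4, 1.5), the yellow sphere covered √(0.3² + 1.2²) ≈ 1.2 units.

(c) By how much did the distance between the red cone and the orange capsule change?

-0.7

They were about 2.4 units apart before and 1.7 after — 0.7 units closer together.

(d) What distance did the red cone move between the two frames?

1.8

The red cone moved from about (11.4, 1.8) to (11.1, 3.6), a distance of √(0.3² + 1.8²) ≈ 1.8.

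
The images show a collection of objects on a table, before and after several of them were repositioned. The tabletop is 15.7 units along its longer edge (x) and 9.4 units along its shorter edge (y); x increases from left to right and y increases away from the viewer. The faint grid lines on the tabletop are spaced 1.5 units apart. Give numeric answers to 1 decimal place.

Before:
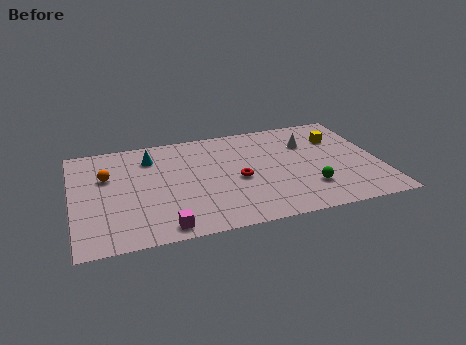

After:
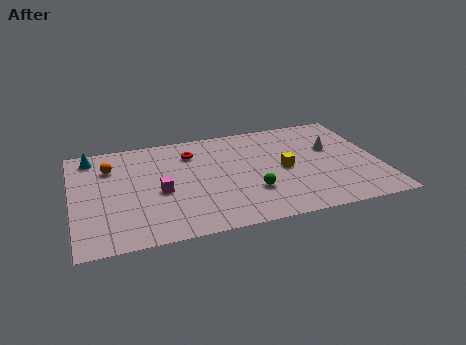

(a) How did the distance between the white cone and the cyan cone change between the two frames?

+4.4

They were about 8.1 units apart before and 12.5 after — 4.4 units further apart.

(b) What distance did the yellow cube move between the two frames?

3.7

The yellow cube moved from about (13.8, 6.7) to (10.8, 4.5), a distance of √(3.0² + 2.2²) ≈ 3.7.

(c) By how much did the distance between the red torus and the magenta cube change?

-1.5

Before: roughly 5.1 units apart; after: 3.6. That's 1.5 units closer together.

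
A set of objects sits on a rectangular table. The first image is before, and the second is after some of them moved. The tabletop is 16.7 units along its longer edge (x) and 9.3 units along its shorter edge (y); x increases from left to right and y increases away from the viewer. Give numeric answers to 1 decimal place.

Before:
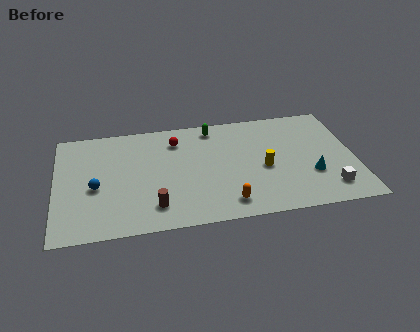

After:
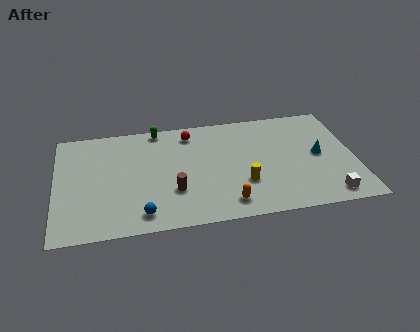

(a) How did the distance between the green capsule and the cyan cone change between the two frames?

+2.4

They were about 7.3 units apart before and 9.7 after — 2.4 units further apart.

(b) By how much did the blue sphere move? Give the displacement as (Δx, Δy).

(2.5, -2.6)

The blue sphere started near (2.2, 4.0) and ended near (4.7, 1.4).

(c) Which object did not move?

the orange capsule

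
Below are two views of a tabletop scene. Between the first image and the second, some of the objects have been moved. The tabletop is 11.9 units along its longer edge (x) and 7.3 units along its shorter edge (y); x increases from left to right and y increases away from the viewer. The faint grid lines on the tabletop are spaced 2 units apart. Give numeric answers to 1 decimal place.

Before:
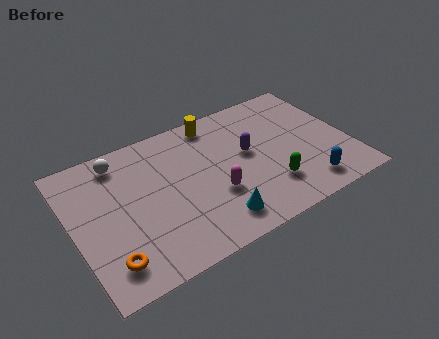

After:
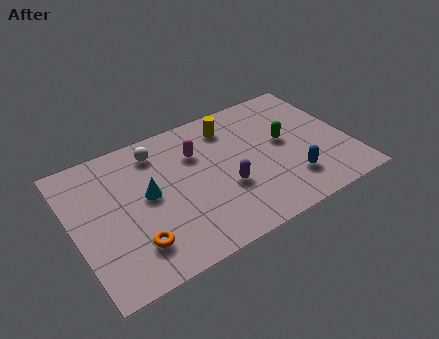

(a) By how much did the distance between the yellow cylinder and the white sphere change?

-1.0

The distance was about 4.2 in the first image and 3.2 in the second, so they moved 1.0 units closer together.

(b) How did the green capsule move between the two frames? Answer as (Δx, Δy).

(1.0, 2.1)

The green capsule was at about (8.2, 1.9) and moved to about (9.2, 4.0).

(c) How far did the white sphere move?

1.6

The white sphere was near (2.3, 6.2) before and (3.9, 6.0) after, so it travelled √(1.6² + 0.2²) ≈ 1.6 units.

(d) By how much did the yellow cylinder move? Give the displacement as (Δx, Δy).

(0.6, -0.5)

The yellow cylinder was at about (6.5, 6.4) and moved to about (7.1, 5.9).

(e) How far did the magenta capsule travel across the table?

2.5

The magenta capsule was near (5.9, 2.6) before and (5.5, 5.1) after, so it travelled √(0.4² + 2.5²) ≈ 2.5 units.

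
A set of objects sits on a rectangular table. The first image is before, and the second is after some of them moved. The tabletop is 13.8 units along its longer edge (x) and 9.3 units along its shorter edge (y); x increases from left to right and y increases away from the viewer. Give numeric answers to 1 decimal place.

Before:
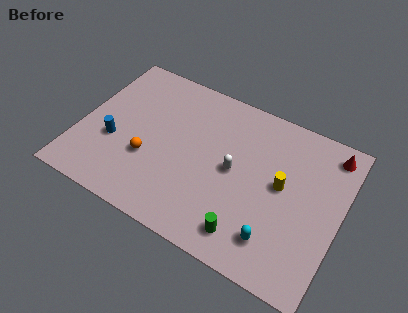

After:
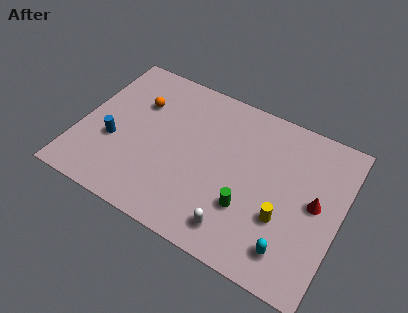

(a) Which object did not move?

the blue cylinder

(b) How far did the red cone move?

3.2

The red cone was near (12.9, 8.0) before and (12.5, 4.8) after, so it travelled √(0.4² + 3.2²) ≈ 3.2 units.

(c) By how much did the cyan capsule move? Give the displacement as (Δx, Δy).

(0.8, -0.2)

The cyan capsule started near (10.8, 1.9) and ended near (11.6, 1.7).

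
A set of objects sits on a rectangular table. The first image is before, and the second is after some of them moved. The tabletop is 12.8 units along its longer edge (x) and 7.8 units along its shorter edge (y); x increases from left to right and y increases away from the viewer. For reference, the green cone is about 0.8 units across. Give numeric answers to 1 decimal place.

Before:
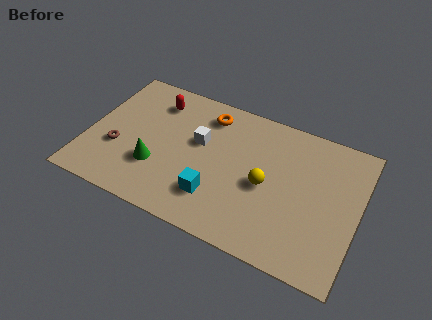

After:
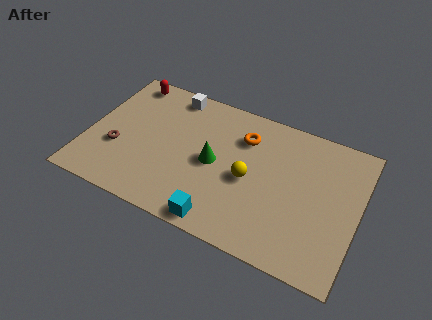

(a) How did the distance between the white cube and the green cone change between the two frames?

+1.1

Before: roughly 2.8 units apart; after: 3.9. That's 1.1 units further apart.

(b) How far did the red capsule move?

1.7

From (2.9, 6.2) to (1.4, 6.9), the red capsule covered √(1.5² + 0.7²) ≈ 1.7 units.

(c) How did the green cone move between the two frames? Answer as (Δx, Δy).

(2.6, 1.3)

The green cone started near (3.4, 2.5) and ended near (6.0, 3.8).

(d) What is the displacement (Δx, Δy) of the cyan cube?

(0.4, -1.2)

The cyan cube started near (6.3, 2.0) and ended near (6.7, 0.8).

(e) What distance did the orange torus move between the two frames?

1.9

The orange torus moved from about (5.4, 6.4) to (7.2, 5.8), a distance of √(1.8² + 0.6²) ≈ 1.9.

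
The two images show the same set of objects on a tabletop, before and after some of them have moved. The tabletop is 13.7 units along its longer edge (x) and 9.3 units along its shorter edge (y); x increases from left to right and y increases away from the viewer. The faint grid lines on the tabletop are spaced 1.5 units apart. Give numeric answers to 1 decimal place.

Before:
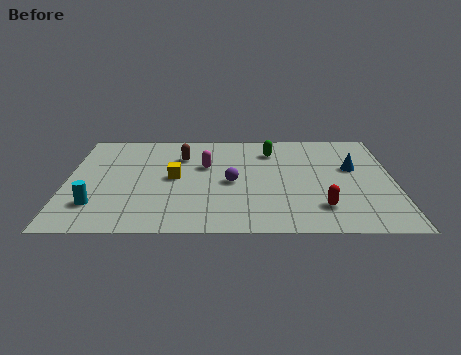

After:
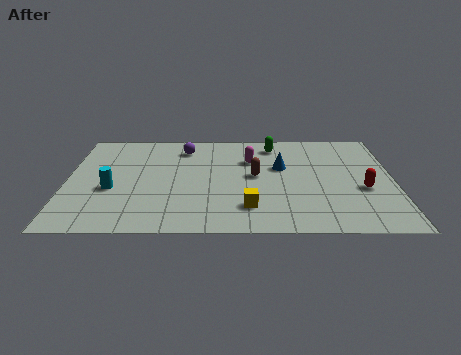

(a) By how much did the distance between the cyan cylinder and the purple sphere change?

-1.1

The distance was about 5.9 in the first image and 4.8 in the second, so they moved 1.1 units closer together.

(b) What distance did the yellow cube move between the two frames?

4.0

From (4.5, 4.7) to (7.6, 2.1), the yellow cube covered √(3.1² + 2.6²) ≈ 4.0 units.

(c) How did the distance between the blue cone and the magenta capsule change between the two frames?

-4.7

Before: roughly 6.2 units apart; after: 1.5. That's 4.7 units closer together.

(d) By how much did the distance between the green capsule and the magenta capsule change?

-1.4

Before: roughly 3.1 units apart; after: 1.7. That's 1.4 units closer together.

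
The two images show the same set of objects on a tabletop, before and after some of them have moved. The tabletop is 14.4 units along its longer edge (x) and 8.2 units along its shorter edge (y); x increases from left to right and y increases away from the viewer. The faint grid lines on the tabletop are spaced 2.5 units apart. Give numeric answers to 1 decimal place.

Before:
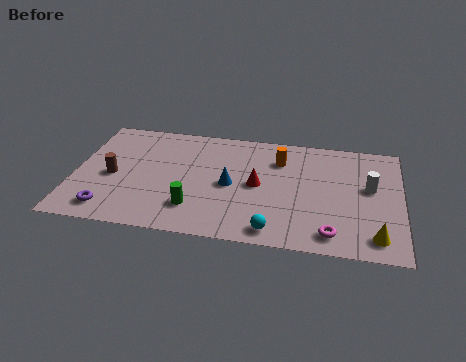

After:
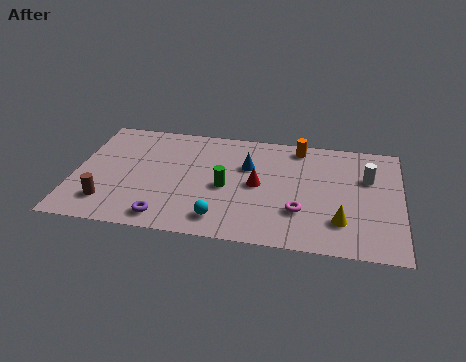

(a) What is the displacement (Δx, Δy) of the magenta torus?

(-1.4, 1.3)

The magenta torus was at about (11.4, 1.2) and moved to about (10.0, 2.5).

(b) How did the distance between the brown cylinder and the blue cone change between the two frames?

+1.8

The distance was about 5.2 in the first image and 7.0 in the second, so they moved 1.8 units further apart.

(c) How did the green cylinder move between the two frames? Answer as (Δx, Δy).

(1.3, 1.7)

The green cylinder started near (5.4, 2.0) and ended near (6.7, 3.7).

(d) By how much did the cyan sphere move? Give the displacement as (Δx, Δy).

(-2.3, 0.4)

The cyan sphere started near (8.9, 1.0) and ended near (6.6, 1.4).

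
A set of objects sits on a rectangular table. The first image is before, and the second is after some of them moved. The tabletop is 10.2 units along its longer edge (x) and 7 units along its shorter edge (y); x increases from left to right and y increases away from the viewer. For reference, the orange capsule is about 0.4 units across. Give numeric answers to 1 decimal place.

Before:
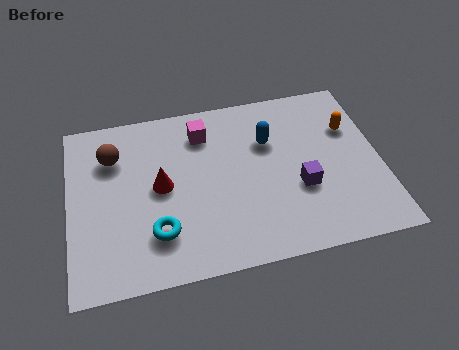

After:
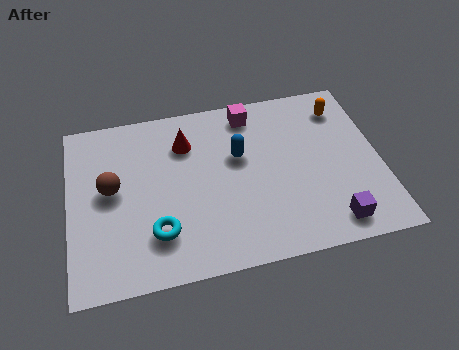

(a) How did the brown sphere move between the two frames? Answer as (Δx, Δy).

(-0.1, -1.3)

The brown sphere was at about (1.5, 5.1) and moved to about (1.4, 3.8).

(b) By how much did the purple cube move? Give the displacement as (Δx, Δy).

(0.9, -1.6)

The purple cube started near (7.5, 2.6) and ended near (8.4, 1.0).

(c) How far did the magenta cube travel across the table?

1.7

From (4.5, 5.5) to (6.1, 6.0), the magenta cube covered √(1.6² + 0.5²) ≈ 1.7 units.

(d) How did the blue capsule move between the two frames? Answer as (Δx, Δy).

(-1.0, -0.4)

From the two frames, the blue capsule sits at roughly (6.6, 4.7) before and (5.6, 4.3) after.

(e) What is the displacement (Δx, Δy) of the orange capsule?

(-0.2, 0.9)

From the two frames, the orange capsule sits at roughly (9.3, 4.7) before and (9.1, 5.6) after.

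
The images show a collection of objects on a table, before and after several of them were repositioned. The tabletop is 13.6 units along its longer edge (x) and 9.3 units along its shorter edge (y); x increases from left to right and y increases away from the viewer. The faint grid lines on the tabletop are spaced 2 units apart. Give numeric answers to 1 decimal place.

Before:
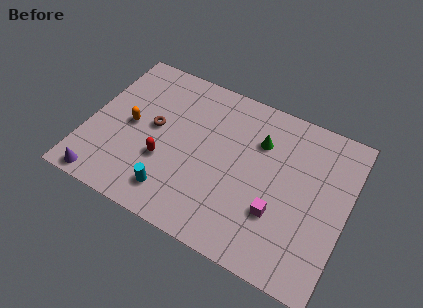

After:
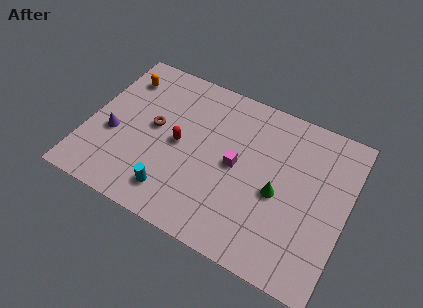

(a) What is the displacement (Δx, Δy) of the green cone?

(1.3, -2.5)

The green cone started near (8.8, 6.6) and ended near (10.1, 4.1).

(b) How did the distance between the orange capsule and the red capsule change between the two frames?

+2.0

The distance was about 2.4 in the first image and 4.4 in the second, so they moved 2.0 units further apart.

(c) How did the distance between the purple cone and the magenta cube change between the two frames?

-2.7

Before: roughly 9.2 units apart; after: 6.5. That's 2.7 units closer together.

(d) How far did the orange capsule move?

2.8

From (2.2, 4.6) to (1.3, 7.3), the orange capsule covered √(0.9² + 2.7²) ≈ 2.8 units.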